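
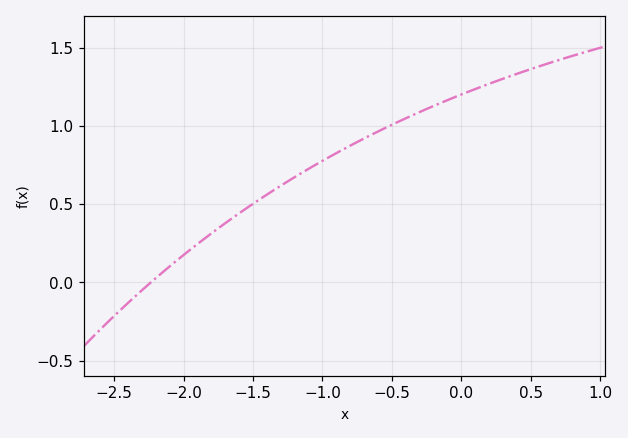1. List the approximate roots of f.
-2.2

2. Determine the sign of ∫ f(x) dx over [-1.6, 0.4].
positive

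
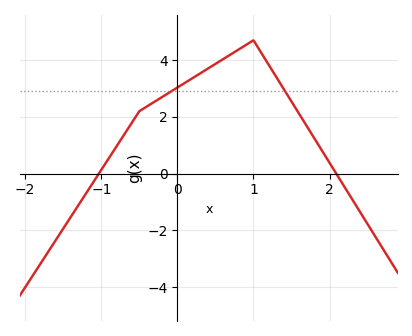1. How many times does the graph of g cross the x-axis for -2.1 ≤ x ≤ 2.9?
2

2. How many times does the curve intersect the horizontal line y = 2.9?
2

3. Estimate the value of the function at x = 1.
4.8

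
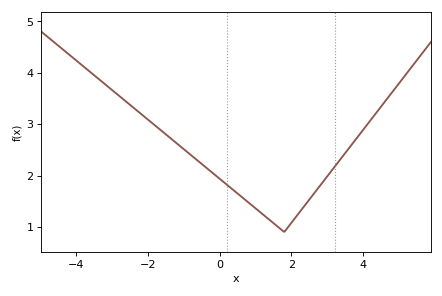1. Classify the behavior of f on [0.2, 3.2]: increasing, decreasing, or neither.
neither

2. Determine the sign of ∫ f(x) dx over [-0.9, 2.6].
positive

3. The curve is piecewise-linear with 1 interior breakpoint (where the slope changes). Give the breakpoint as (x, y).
(1.8, 0.9)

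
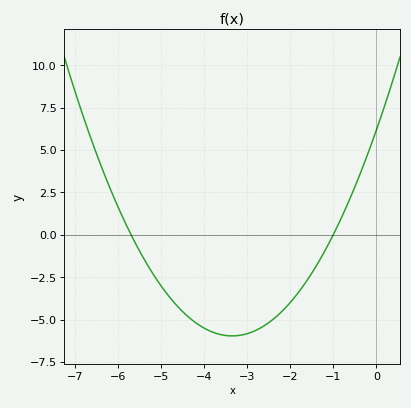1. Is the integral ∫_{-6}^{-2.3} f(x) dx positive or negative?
negative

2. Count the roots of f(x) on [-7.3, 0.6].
2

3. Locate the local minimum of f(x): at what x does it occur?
-3.35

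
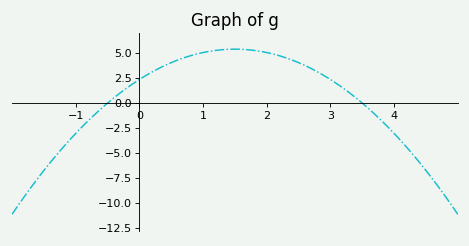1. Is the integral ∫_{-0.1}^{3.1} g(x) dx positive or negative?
positive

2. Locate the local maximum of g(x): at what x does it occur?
1.5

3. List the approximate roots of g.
-0.5, 3.5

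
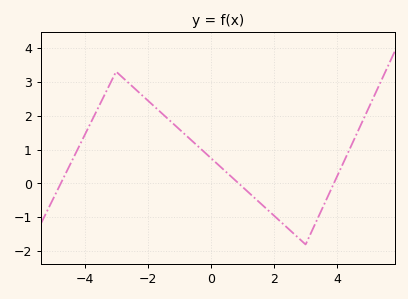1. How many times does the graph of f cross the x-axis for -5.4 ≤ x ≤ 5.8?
3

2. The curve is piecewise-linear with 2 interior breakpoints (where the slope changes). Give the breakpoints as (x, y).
(-3, 3.3); (3, -1.8)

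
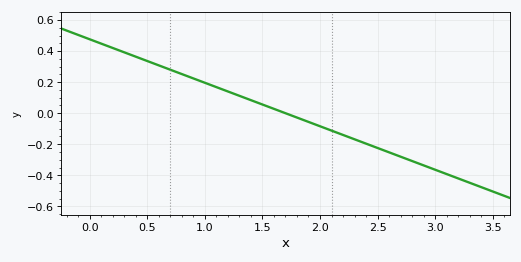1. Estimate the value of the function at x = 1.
0.196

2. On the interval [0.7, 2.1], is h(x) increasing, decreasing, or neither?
decreasing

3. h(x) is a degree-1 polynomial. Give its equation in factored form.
y = -0.28(x - 1.7)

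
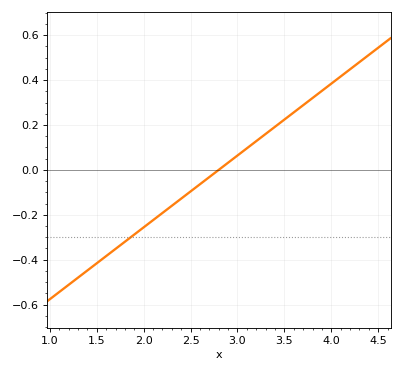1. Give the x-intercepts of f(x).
2.8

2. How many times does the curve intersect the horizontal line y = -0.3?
1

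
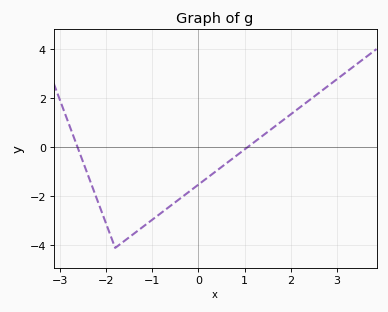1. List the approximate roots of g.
-2.6, 1.1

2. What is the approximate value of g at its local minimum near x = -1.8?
-4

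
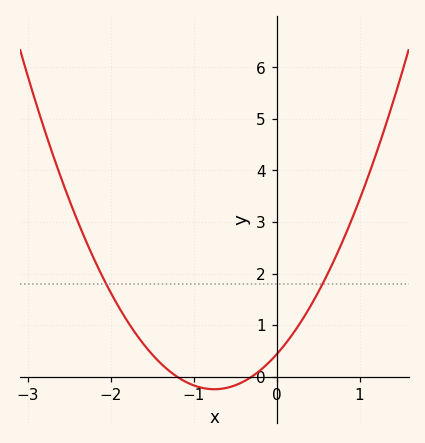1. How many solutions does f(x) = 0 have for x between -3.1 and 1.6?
2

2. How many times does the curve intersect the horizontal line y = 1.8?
2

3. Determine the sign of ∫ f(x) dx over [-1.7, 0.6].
positive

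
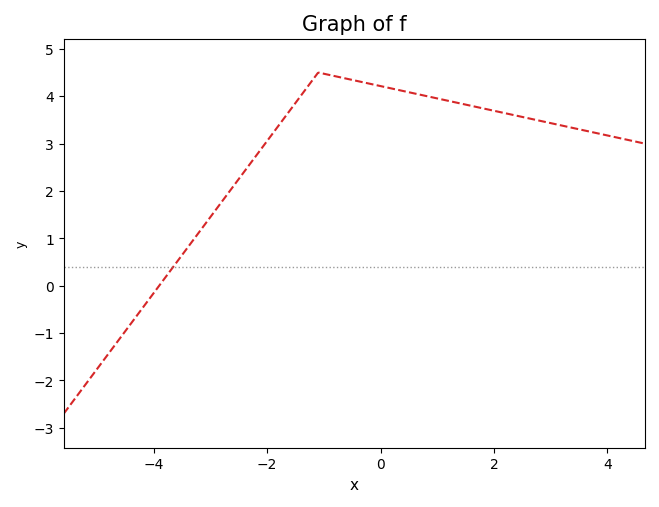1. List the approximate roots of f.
-3.9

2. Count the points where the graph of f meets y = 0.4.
1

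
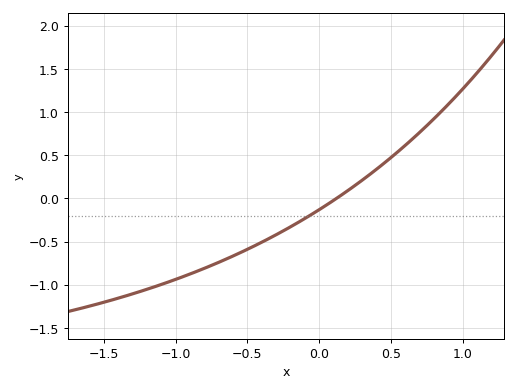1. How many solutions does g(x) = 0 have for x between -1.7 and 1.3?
1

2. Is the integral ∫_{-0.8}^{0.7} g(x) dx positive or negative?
negative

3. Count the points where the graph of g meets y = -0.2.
1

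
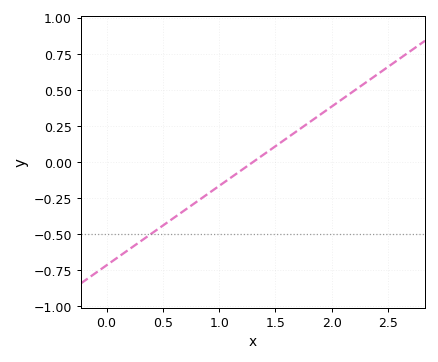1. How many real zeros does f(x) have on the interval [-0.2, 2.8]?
1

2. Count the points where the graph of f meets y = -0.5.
1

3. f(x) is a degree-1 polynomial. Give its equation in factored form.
y = 0.55(x - 1.3)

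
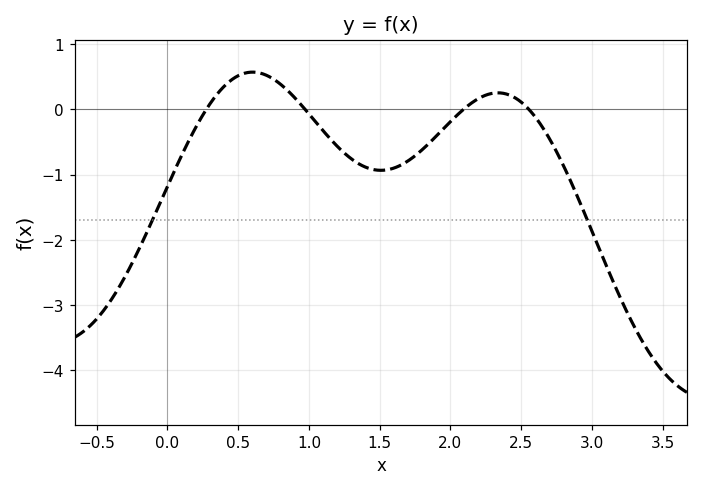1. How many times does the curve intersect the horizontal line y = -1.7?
2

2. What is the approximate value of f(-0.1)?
-1.7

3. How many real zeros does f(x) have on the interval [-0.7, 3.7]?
4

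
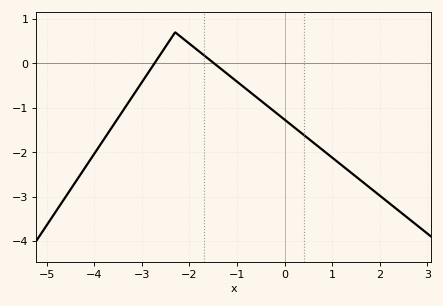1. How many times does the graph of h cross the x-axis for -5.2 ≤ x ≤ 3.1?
2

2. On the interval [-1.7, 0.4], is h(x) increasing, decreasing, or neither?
decreasing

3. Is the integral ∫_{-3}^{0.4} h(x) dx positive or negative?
negative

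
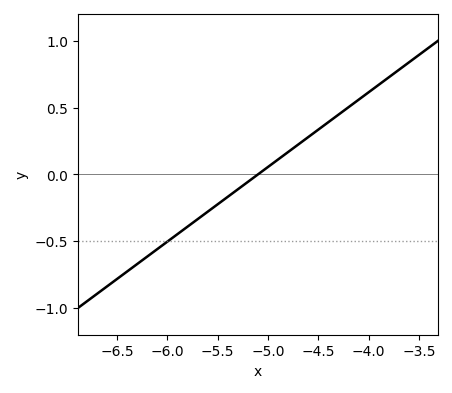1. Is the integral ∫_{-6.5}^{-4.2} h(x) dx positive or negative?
negative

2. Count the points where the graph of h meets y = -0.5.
1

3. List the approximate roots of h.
-5.1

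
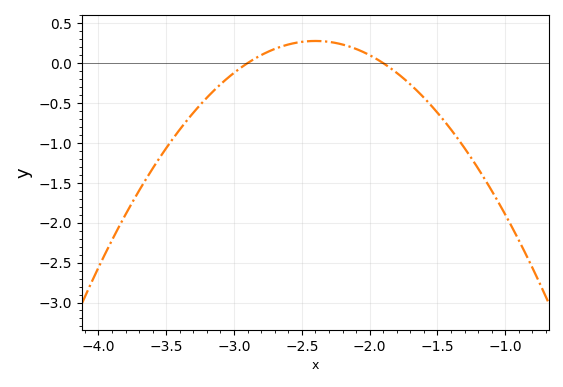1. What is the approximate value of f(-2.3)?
0.266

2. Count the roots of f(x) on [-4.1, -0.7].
2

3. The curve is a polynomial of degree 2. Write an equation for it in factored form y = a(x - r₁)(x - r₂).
y = -1.11(x + 2.9)(x + 1.9)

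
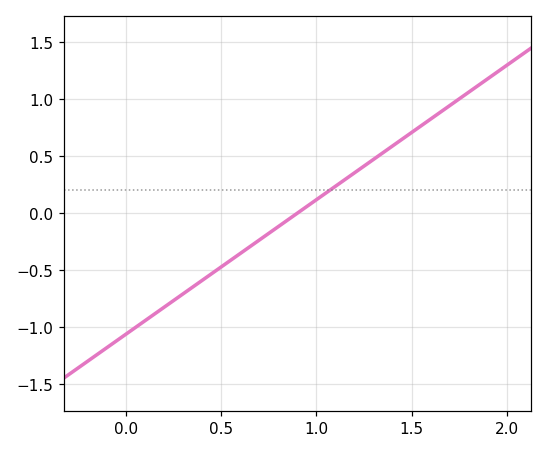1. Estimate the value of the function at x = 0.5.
-0.472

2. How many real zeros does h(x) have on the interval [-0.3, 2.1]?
1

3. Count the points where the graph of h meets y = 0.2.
1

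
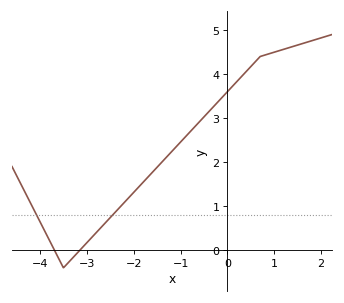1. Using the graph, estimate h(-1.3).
2.11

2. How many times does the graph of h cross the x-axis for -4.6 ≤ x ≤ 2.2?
2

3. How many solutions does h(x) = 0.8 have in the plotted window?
2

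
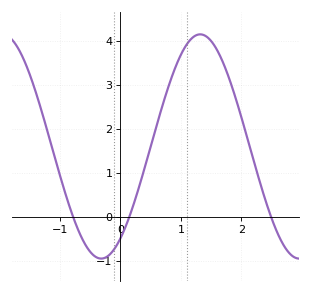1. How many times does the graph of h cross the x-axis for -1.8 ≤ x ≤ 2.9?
3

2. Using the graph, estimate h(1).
3.7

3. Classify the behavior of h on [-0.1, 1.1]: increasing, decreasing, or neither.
increasing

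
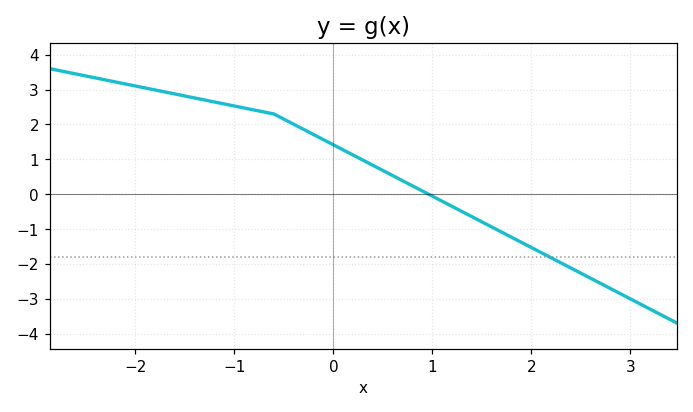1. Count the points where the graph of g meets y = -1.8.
1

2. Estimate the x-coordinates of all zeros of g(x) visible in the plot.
1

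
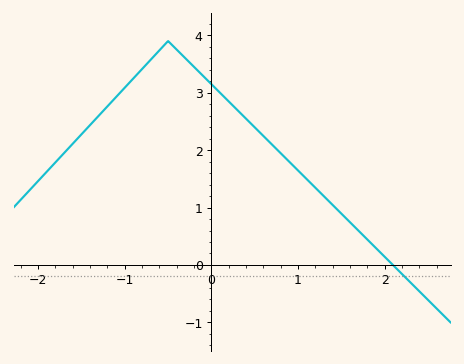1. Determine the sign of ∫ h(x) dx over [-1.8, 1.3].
positive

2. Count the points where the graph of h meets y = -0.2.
1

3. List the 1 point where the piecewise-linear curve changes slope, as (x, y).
(-0.5, 3.9)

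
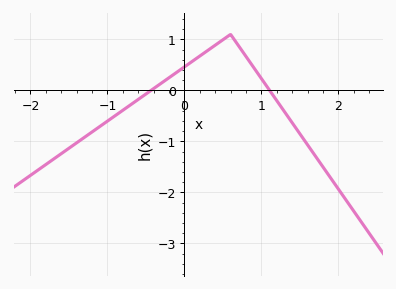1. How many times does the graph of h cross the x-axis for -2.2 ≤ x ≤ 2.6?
2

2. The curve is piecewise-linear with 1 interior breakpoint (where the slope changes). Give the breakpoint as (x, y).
(0.6, 1.1)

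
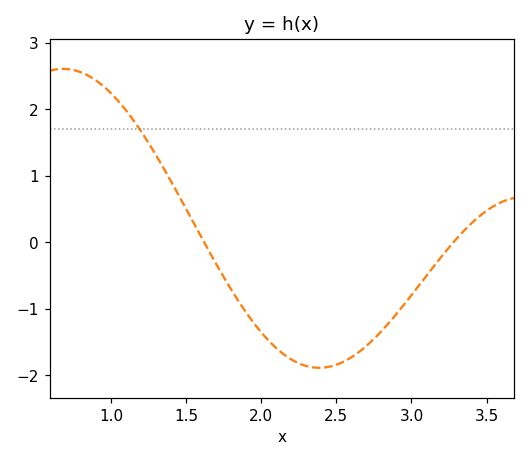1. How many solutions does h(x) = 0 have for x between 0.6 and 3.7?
2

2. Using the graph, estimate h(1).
2.24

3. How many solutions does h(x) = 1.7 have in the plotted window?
1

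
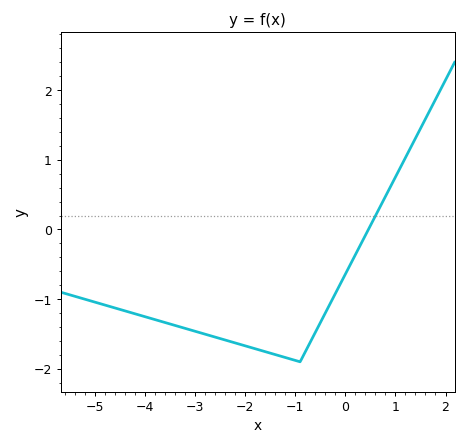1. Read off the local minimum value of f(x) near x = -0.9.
-1.9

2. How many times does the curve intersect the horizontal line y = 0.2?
1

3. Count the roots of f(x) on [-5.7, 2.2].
1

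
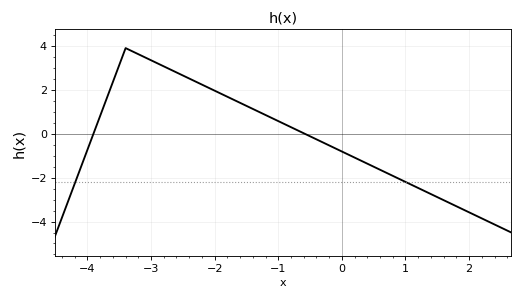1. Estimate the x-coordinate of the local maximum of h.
-3.4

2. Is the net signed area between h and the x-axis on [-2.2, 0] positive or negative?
positive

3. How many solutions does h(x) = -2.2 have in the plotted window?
2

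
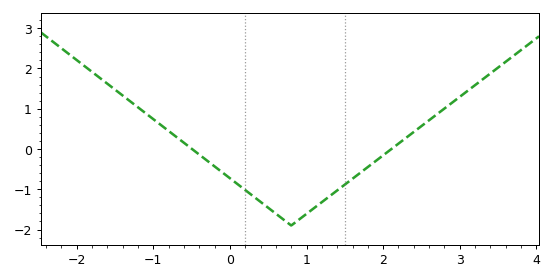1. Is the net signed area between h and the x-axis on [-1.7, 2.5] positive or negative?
negative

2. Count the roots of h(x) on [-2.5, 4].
2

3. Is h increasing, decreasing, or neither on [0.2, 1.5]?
neither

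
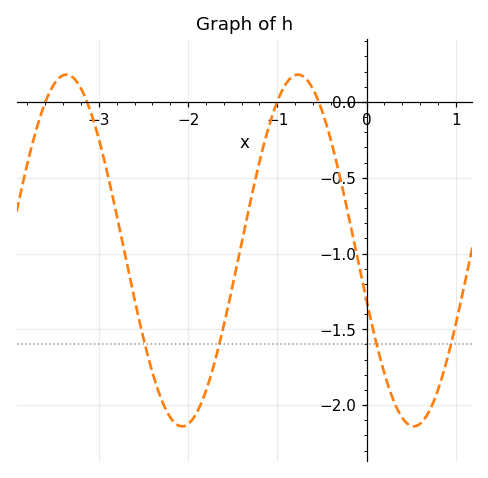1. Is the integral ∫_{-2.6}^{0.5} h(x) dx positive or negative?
negative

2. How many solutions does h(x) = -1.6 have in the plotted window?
4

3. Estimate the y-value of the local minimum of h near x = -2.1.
-2.15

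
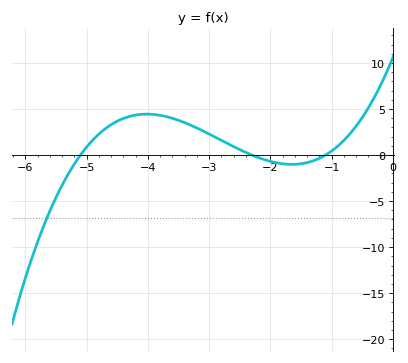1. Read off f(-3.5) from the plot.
3.78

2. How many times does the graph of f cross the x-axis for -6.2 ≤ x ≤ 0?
3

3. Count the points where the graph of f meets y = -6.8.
1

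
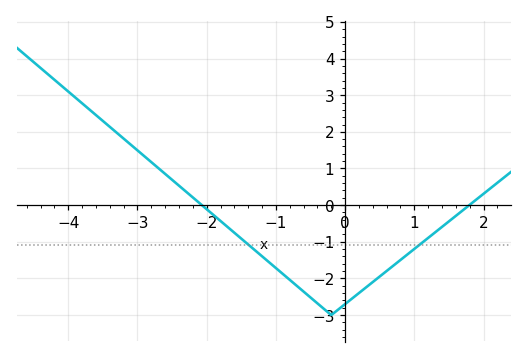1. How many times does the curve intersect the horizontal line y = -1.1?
2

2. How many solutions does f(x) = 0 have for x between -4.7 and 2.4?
2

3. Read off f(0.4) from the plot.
-2.1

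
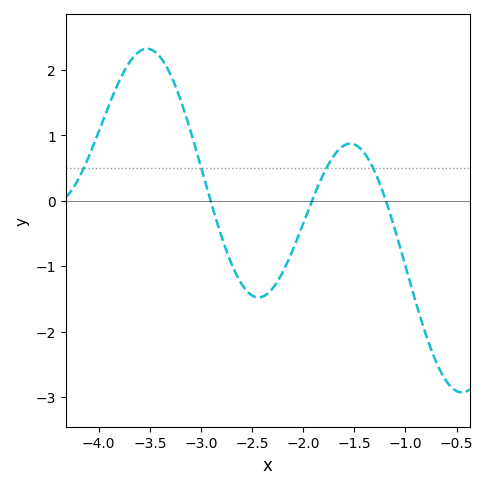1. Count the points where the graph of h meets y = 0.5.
4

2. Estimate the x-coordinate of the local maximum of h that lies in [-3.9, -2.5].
-3.53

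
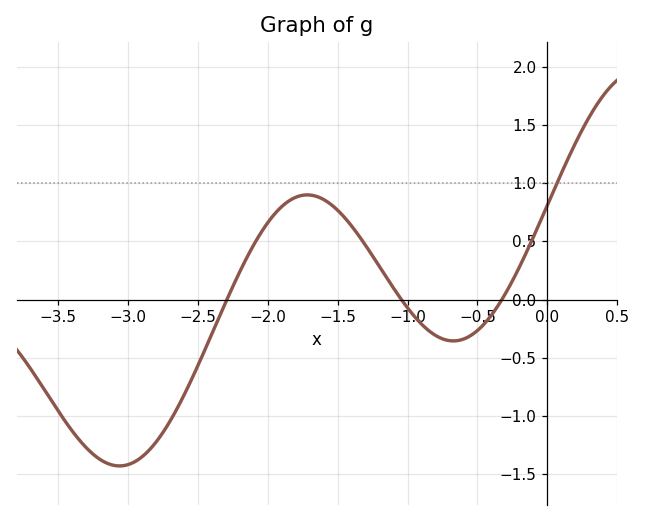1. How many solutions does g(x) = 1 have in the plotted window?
1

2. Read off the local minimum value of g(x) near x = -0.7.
-0.355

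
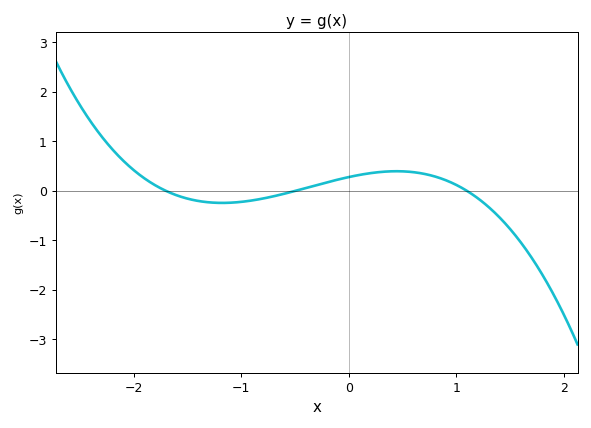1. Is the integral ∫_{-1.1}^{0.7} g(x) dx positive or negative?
positive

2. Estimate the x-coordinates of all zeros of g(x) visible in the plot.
-1.7, -0.5, 1.1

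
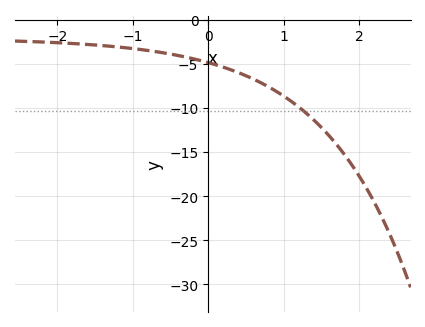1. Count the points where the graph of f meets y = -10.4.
1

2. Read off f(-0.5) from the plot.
-3.91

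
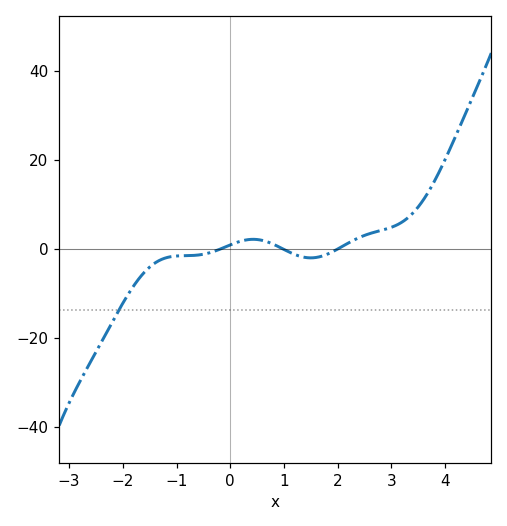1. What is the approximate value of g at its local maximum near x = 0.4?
2.09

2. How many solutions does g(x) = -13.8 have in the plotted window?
1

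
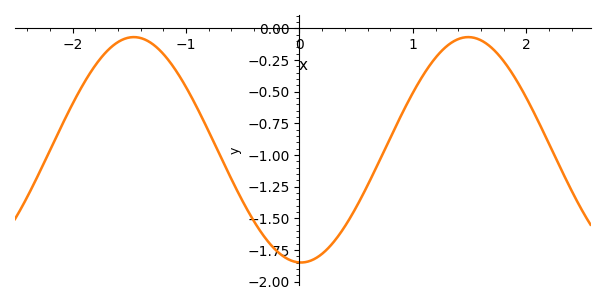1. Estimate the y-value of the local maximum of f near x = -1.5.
-0.05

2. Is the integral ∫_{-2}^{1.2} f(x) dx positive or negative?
negative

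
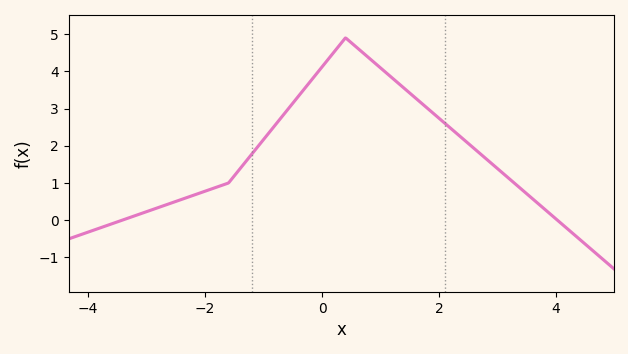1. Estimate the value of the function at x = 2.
2.7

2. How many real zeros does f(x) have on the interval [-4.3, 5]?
2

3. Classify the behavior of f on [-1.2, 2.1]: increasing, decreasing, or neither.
neither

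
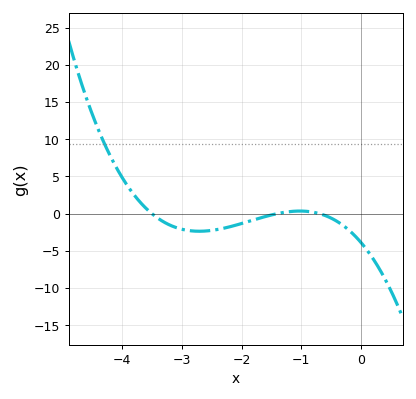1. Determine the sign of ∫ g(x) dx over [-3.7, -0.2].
negative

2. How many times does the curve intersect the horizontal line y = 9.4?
1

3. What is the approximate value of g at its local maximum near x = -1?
0.5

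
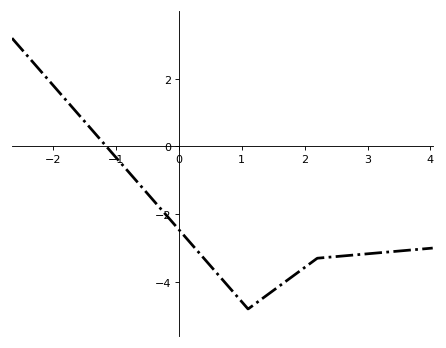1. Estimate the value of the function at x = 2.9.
-3.2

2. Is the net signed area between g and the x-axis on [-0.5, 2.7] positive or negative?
negative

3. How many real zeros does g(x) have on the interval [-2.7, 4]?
1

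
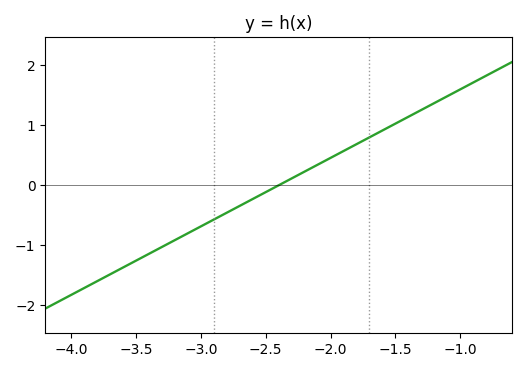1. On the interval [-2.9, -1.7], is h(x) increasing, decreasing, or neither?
increasing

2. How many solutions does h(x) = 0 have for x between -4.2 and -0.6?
1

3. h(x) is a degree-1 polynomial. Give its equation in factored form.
y = 1.14(x + 2.4)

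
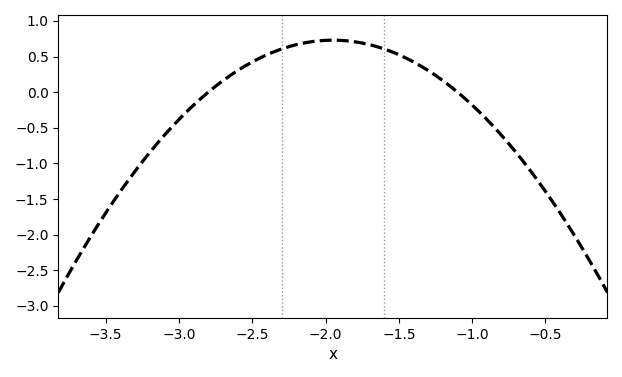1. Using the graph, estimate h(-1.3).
0.303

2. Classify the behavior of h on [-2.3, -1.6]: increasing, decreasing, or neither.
neither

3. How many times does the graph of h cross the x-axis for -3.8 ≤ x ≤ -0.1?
2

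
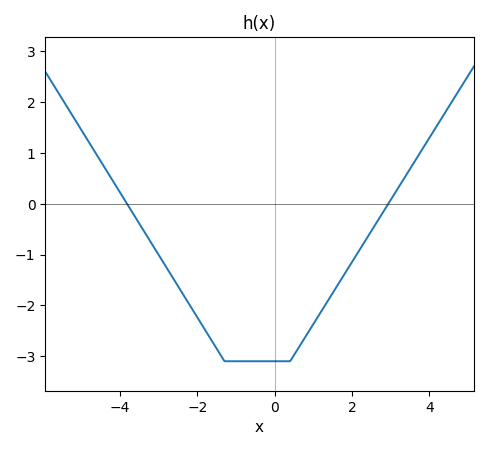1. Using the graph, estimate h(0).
-3.1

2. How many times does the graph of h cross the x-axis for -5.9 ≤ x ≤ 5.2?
2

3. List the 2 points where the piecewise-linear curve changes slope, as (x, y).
(-1.3, -3.1); (0.4, -3.1)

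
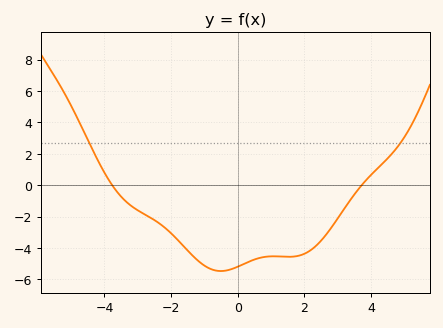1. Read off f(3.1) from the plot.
-1.8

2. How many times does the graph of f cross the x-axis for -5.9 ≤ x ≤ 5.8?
2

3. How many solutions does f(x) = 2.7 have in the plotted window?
2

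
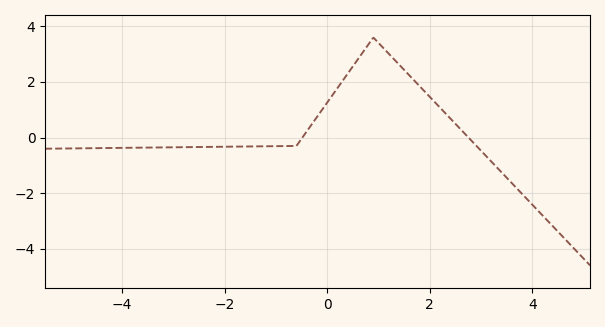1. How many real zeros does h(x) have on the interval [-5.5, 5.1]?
2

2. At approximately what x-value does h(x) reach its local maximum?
0.898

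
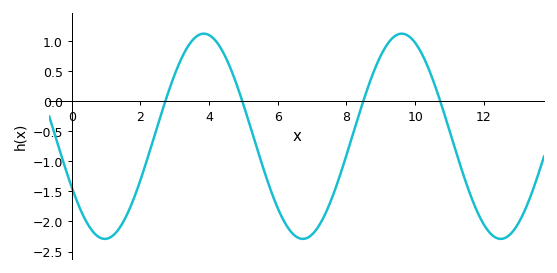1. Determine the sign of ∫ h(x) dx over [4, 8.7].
negative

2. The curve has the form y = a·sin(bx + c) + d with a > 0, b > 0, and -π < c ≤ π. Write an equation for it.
y = 1.71sin(1.09x - 2.62) - 0.58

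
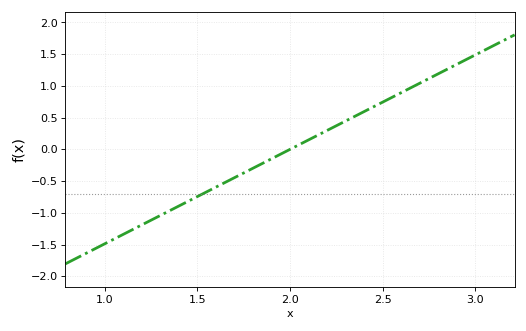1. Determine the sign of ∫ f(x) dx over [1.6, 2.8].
positive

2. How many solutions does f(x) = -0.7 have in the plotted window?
1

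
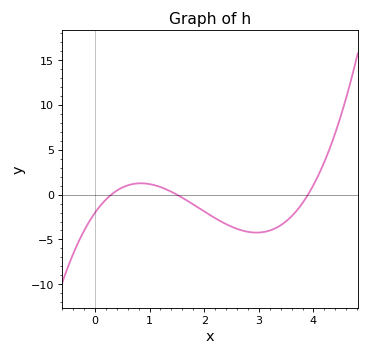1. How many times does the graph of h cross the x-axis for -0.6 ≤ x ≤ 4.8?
3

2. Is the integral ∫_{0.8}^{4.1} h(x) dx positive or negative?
negative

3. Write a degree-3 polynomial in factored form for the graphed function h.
y = 1.16(x - 0.3)(x - 1.5)(x - 3.9)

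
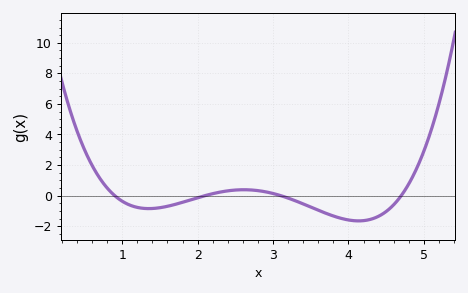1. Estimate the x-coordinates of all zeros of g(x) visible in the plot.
0.9, 2.1, 3.1, 4.7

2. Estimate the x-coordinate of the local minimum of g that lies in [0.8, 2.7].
1.35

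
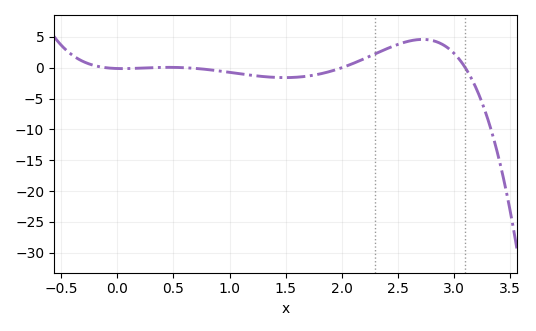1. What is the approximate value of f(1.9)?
-0.579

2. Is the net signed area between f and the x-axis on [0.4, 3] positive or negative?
positive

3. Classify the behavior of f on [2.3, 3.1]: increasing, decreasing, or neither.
neither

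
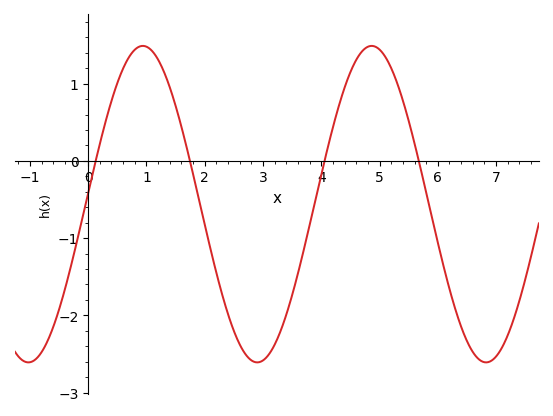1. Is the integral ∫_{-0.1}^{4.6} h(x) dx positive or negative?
negative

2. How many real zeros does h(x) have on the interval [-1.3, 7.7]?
4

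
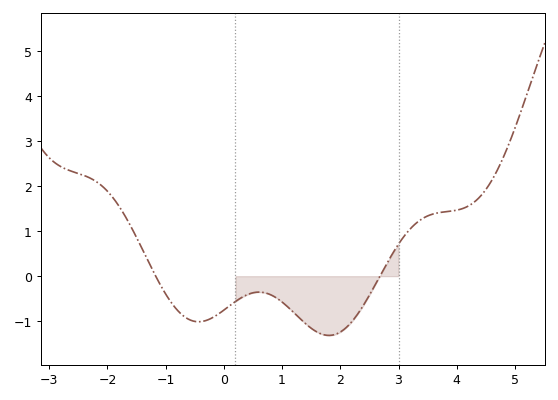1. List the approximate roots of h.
-1.2, 2.6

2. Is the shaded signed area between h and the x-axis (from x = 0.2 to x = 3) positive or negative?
negative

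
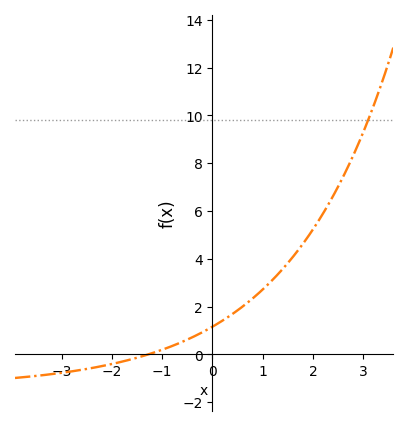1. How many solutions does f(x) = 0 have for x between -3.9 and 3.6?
1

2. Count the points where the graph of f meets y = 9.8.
1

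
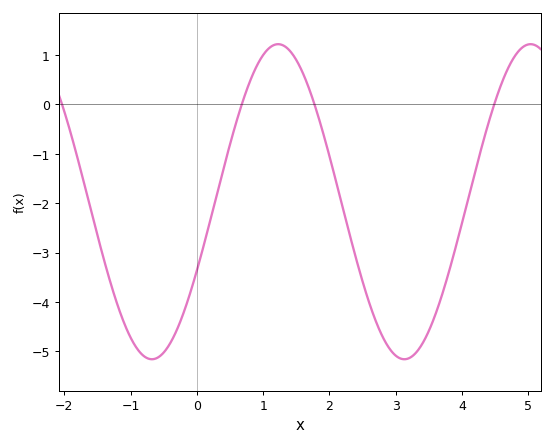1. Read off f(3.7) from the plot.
-3.8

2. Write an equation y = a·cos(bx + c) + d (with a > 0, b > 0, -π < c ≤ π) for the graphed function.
y = 3.19cos(1.6x - 2) - 1.97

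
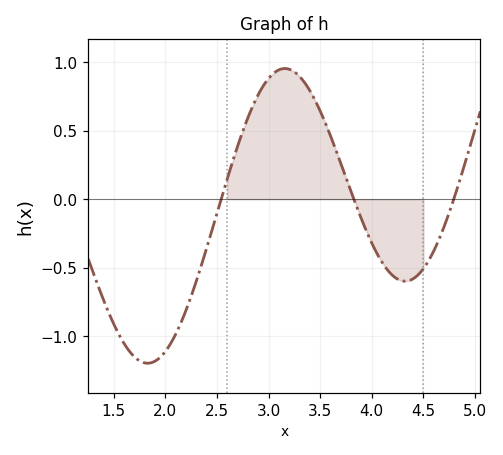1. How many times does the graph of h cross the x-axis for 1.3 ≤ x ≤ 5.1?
3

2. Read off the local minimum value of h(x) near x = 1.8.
-1.2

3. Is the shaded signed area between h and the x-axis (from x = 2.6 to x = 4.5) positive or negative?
positive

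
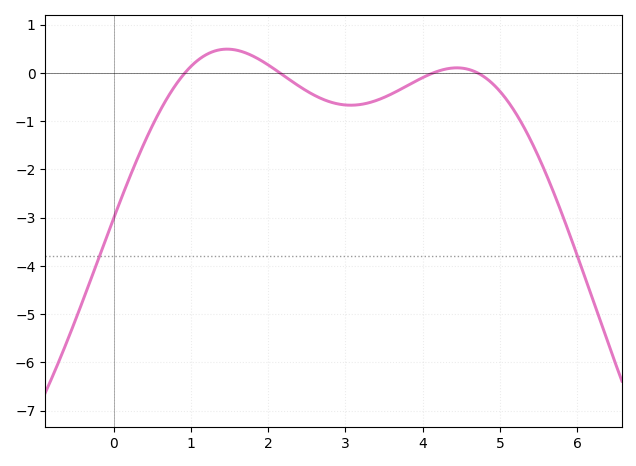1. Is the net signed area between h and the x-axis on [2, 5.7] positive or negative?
negative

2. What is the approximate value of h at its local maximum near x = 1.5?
0.5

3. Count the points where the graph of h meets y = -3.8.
2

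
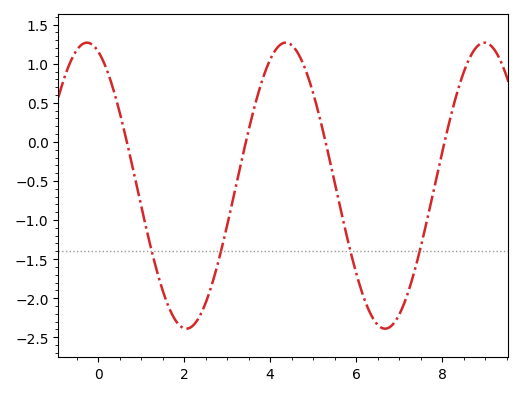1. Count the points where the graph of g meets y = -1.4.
4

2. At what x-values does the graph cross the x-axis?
0.668, 3.44, 5.29, 8.06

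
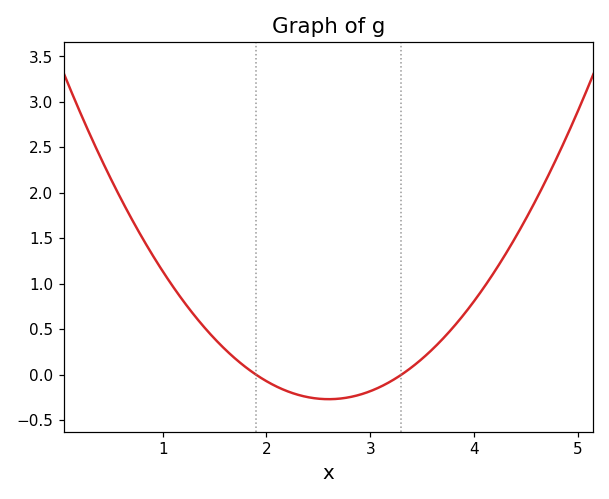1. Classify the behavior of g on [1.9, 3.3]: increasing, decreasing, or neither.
neither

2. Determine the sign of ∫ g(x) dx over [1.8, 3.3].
negative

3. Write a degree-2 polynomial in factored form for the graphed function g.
y = 0.55(x - 1.9)(x - 3.3)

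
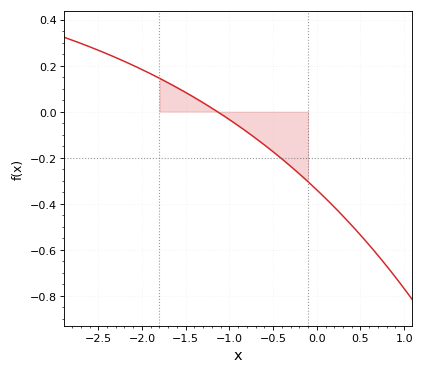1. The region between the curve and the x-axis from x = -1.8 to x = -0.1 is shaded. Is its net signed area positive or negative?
negative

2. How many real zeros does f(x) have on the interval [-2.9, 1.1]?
1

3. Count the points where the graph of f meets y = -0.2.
1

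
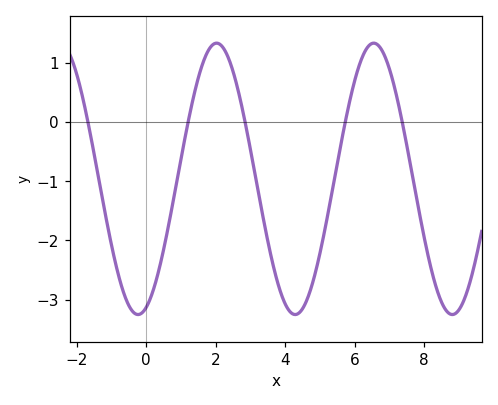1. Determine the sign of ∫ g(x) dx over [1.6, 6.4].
negative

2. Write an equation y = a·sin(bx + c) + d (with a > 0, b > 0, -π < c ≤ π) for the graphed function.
y = 2.29sin(1.39x - 1.25) - 0.96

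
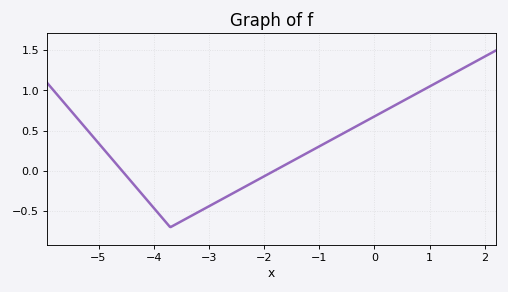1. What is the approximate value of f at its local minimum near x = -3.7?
-0.699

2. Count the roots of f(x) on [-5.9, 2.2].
2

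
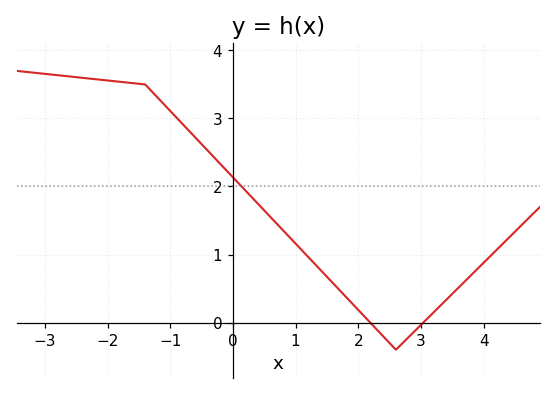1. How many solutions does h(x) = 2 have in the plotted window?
1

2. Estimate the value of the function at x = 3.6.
0.5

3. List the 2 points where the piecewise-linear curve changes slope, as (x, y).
(-1.4, 3.5); (2.6, -0.4)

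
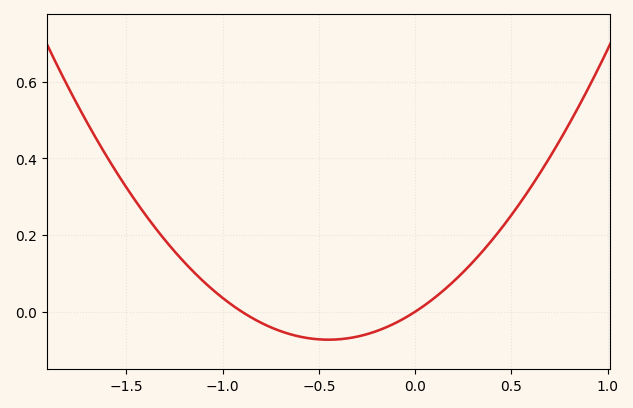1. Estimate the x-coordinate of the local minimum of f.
-0.45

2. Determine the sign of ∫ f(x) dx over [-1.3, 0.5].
positive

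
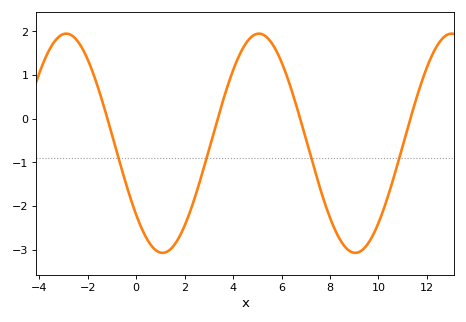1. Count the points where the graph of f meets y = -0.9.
4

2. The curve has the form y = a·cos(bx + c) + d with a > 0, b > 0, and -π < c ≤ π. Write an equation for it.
y = 2.51cos(0.79x + 2.28) - 0.56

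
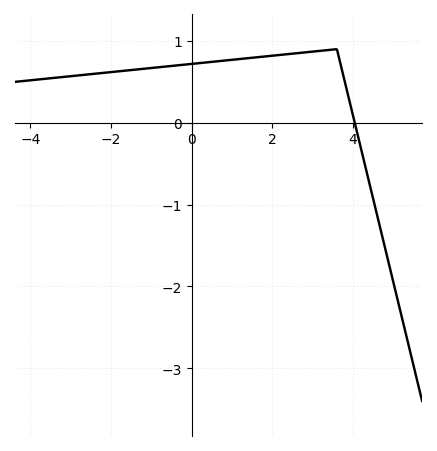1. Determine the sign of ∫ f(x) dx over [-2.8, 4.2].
positive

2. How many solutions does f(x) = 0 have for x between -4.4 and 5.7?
1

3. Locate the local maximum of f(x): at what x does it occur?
3.6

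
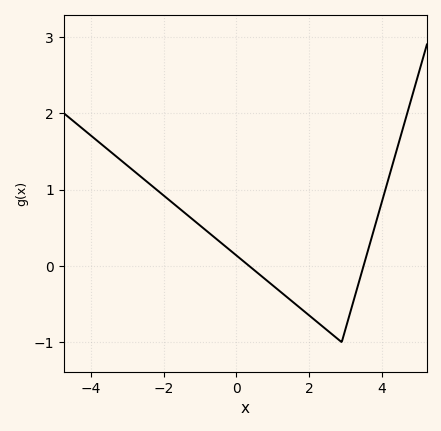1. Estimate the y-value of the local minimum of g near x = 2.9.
-1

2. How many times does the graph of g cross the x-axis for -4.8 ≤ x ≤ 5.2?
2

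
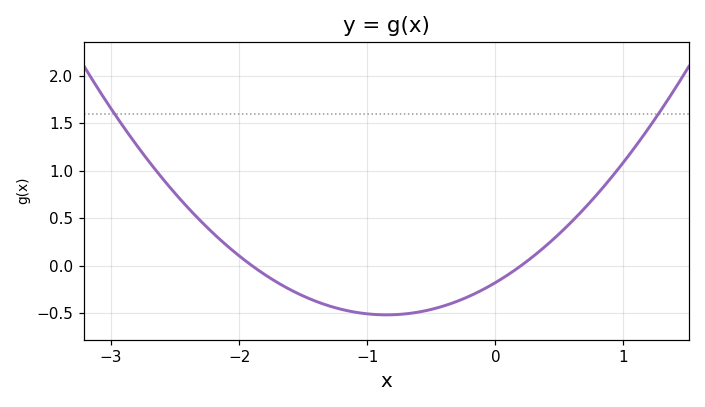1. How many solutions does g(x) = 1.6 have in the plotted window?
2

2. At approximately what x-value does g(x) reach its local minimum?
-0.8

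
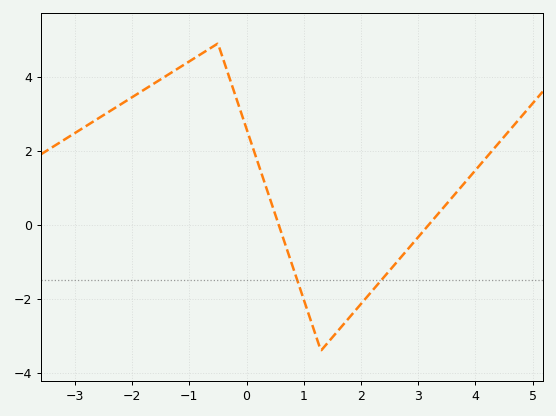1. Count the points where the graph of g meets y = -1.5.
2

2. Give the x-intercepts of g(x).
0.6, 3.2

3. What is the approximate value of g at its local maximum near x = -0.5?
4.8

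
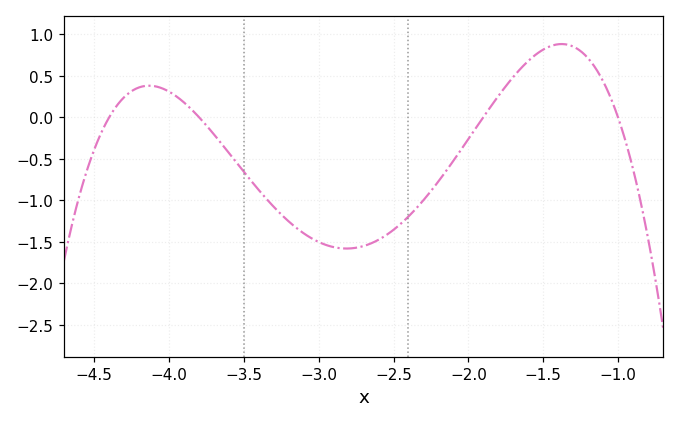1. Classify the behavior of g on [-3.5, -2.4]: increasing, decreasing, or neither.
neither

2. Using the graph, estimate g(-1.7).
0.484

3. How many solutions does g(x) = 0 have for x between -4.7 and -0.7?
4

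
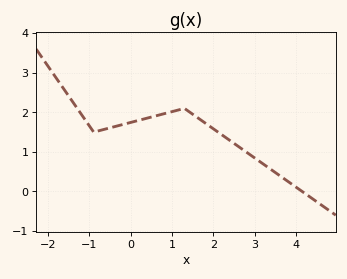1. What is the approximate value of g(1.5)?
2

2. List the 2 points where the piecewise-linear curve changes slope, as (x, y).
(-0.9, 1.5); (1.3, 2.1)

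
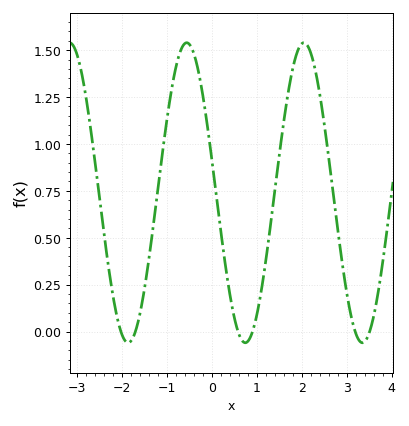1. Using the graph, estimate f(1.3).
0.565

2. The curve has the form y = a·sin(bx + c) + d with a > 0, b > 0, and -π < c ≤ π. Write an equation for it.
y = 0.8sin(2.41x + 2.93) + 0.74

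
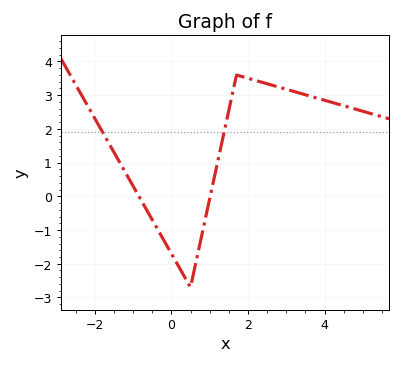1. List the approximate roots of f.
-0.846, 1.01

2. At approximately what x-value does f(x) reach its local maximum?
1.7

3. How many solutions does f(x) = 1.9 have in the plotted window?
2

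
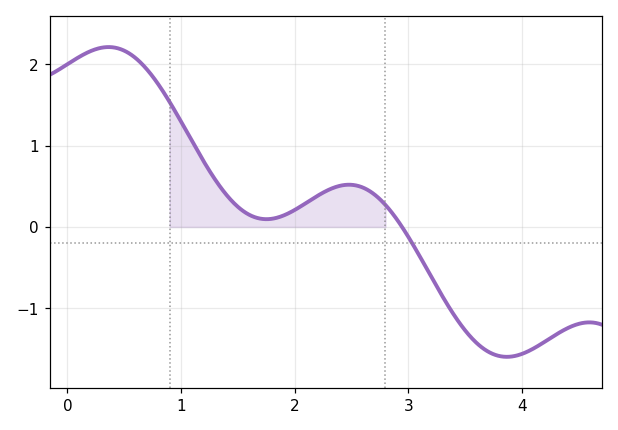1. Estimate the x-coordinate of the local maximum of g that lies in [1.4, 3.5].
2.48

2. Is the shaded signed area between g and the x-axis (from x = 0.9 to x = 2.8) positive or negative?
positive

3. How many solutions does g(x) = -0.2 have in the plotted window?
1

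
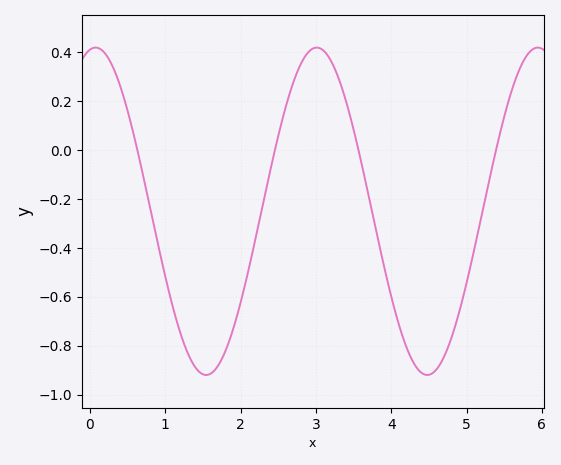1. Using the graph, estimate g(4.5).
-0.919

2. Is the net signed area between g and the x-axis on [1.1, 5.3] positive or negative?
negative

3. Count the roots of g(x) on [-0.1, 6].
4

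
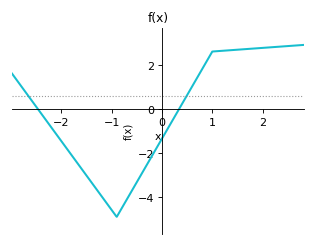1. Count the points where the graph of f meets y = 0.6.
2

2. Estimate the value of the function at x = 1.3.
2.65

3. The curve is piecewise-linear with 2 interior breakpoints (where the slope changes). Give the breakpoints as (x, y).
(-0.9, -4.9); (1, 2.6)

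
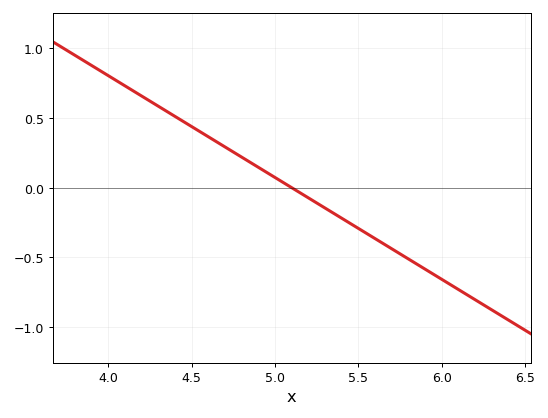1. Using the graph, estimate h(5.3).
-0.15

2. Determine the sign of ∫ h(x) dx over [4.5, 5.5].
positive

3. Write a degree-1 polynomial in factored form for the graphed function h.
y = -0.73(x - 5.1)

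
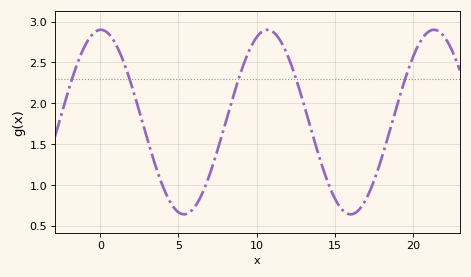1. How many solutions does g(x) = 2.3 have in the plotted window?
5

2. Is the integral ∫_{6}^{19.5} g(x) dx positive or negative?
positive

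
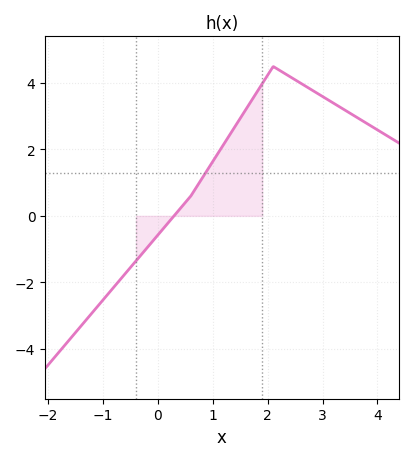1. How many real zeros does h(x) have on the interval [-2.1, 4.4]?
1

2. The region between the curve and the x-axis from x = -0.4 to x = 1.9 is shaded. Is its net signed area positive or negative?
positive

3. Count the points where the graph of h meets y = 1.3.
1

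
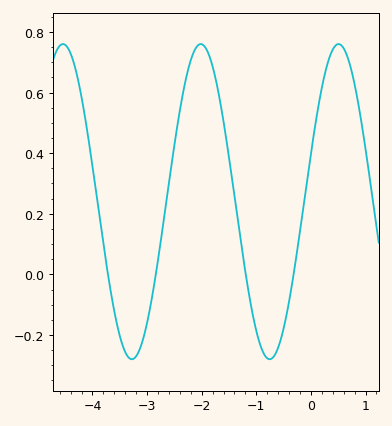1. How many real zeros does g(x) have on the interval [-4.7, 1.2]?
4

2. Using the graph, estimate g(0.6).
0.746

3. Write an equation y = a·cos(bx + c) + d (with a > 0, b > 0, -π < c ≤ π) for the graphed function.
y = 0.52cos(2.49x - 1.26) + 0.24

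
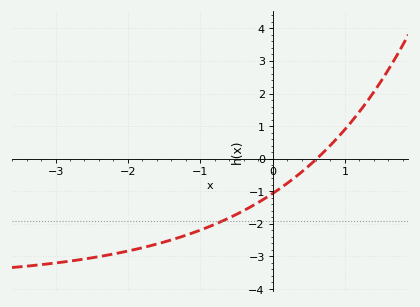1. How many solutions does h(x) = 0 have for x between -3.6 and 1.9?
1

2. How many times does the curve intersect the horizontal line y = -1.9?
1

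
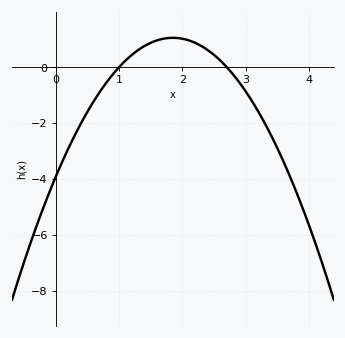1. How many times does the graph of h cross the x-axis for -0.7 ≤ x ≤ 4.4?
2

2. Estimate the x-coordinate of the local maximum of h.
1.85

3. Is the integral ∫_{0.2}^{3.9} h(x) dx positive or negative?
negative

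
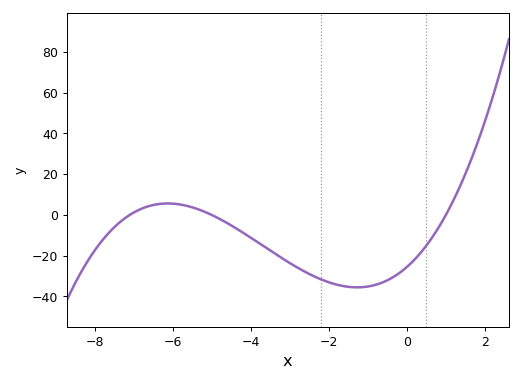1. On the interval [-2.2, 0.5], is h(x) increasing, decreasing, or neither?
neither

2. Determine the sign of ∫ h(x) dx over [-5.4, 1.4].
negative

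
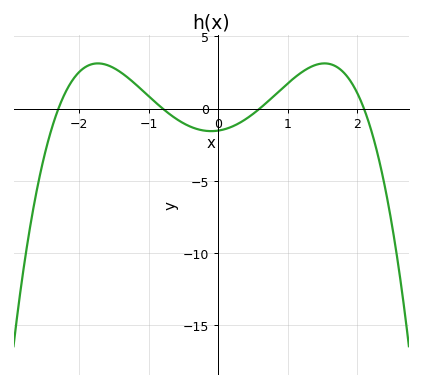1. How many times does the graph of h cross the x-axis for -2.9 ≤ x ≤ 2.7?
4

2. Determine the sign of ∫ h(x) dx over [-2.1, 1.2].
positive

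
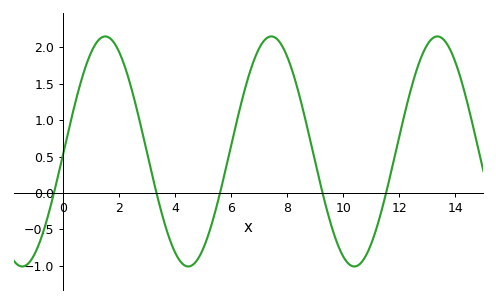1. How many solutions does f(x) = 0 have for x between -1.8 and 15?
5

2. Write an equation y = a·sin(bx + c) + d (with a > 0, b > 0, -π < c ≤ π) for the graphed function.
y = 1.58sin(1.06x - 0.02) + 0.57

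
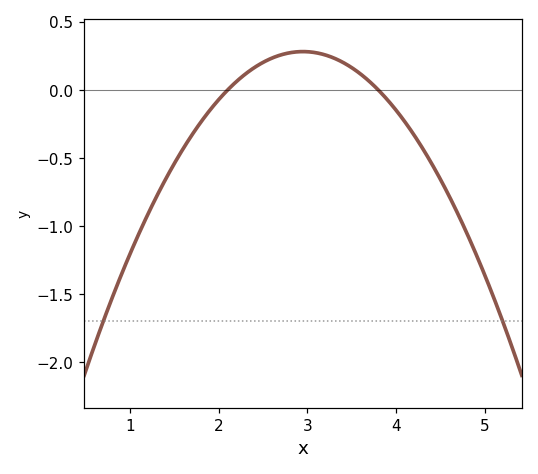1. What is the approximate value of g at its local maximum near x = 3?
0.282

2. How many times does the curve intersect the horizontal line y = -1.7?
2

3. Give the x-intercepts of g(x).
2.1, 3.8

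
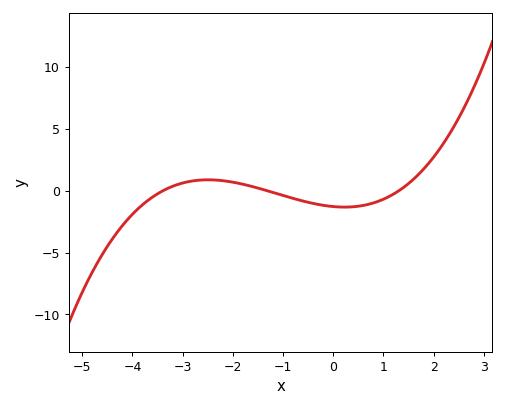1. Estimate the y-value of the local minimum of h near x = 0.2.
-1.31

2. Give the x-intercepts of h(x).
-3.4, -1.3, 1.3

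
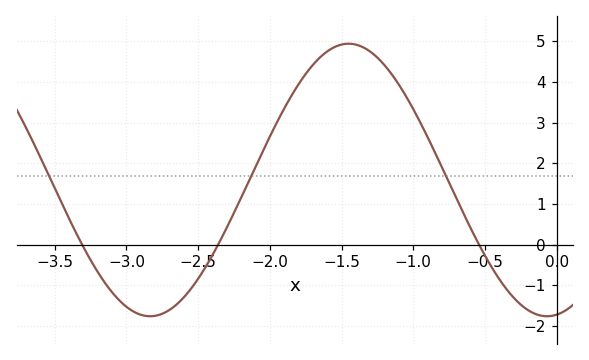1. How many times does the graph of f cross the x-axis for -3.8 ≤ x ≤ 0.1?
3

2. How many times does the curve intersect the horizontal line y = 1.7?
3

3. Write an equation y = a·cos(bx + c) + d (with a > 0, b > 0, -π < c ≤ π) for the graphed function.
y = 3.35cos(2.27x - 2.99) + 1.59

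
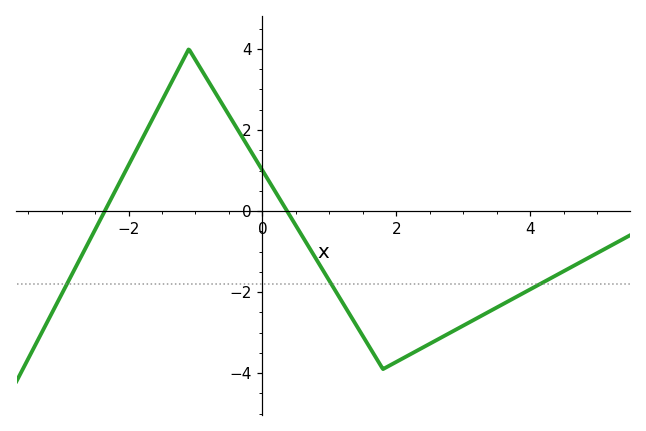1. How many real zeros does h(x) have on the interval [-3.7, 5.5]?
2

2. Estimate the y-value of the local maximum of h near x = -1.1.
4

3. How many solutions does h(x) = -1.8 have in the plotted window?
3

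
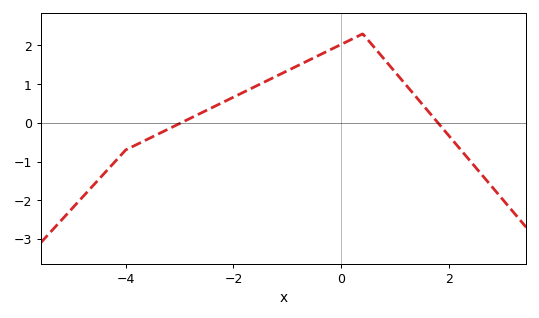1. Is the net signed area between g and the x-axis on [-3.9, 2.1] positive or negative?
positive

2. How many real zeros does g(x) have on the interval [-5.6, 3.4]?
2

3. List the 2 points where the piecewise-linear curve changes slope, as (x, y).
(-4, -0.7); (0.4, 2.3)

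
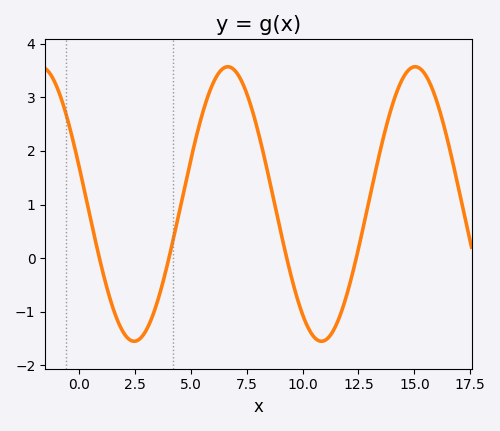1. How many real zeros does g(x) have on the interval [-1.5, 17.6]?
4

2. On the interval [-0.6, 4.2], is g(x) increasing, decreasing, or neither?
neither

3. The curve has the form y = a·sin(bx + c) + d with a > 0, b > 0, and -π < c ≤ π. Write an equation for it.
y = 2.56sin(0.75x + 2.86) + 1.01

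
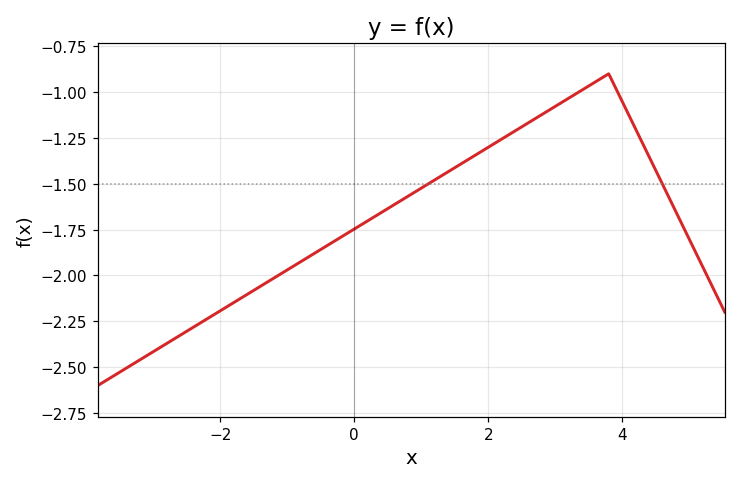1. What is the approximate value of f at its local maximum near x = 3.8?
-0.901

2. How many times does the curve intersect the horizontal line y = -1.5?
2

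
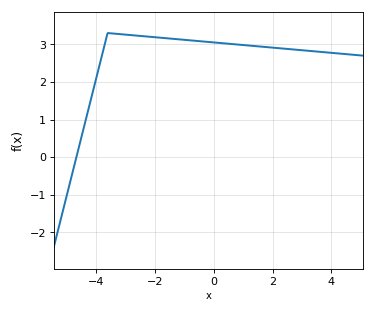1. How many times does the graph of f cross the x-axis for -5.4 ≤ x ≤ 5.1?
1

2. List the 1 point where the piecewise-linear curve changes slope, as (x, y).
(-3.6, 3.3)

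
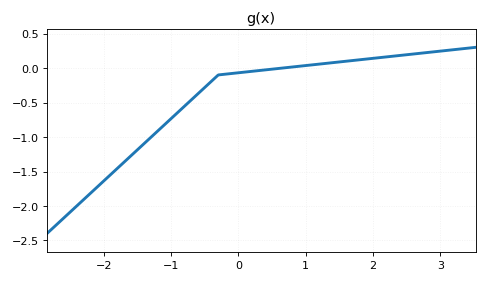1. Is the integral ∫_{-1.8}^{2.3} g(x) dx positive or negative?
negative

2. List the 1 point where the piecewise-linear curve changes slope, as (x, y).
(-0.3, -0.1)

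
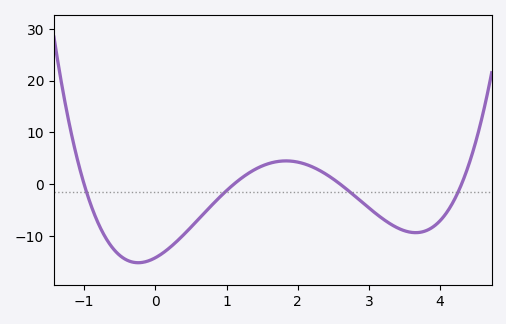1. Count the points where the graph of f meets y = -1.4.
4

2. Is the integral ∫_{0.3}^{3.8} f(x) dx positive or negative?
negative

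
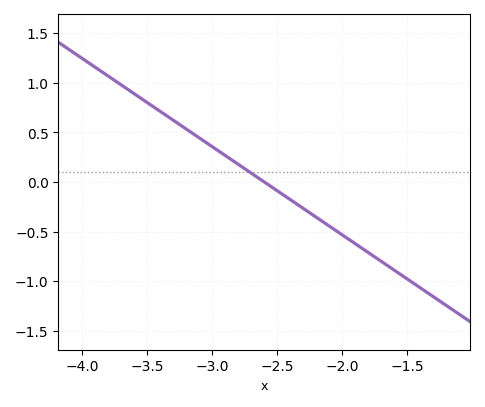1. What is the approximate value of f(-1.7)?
-0.801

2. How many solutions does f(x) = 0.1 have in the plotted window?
1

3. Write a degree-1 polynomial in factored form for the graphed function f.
y = -0.89(x + 2.6)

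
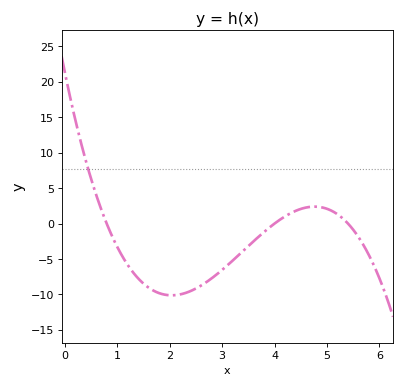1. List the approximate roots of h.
0.8, 4, 5.4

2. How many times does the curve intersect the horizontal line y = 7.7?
1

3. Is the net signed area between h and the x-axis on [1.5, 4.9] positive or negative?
negative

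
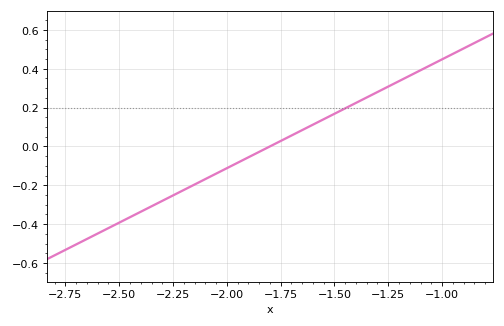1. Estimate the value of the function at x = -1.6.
0.112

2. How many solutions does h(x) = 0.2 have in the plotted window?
1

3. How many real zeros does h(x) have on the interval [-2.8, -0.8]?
1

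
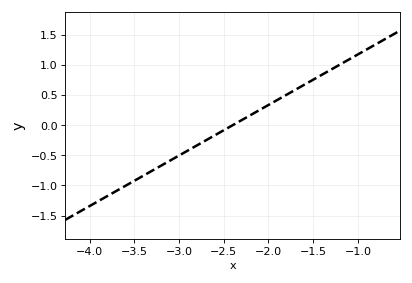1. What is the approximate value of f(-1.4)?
0.85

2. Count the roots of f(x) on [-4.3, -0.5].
1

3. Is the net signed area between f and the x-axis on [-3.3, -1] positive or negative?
positive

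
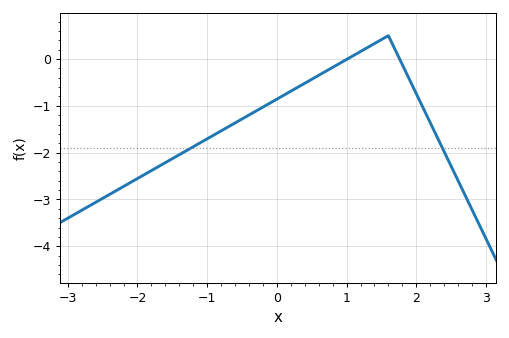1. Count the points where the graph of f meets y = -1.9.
2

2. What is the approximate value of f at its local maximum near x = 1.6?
0.498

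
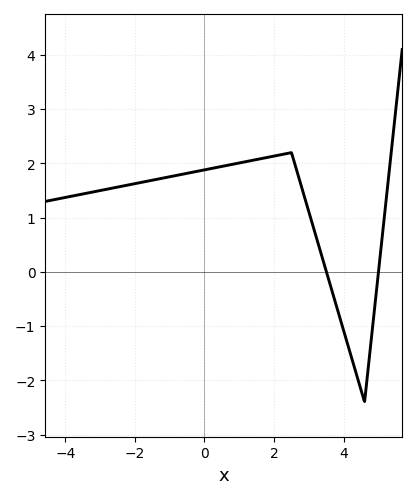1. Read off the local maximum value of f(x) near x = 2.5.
2.2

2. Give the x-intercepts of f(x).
3.5, 5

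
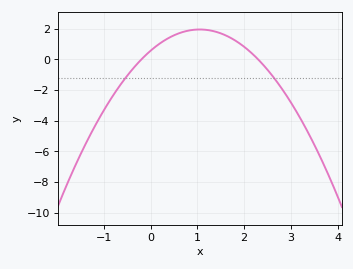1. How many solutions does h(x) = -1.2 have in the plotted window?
2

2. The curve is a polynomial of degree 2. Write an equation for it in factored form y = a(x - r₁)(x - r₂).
y = -1.25(x + 0.2)(x - 2.3)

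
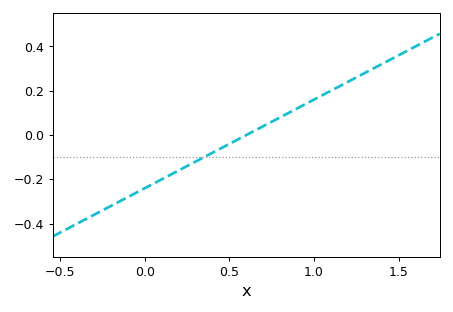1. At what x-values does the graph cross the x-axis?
0.6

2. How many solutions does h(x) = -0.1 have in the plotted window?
1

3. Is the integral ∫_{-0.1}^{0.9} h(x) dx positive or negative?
negative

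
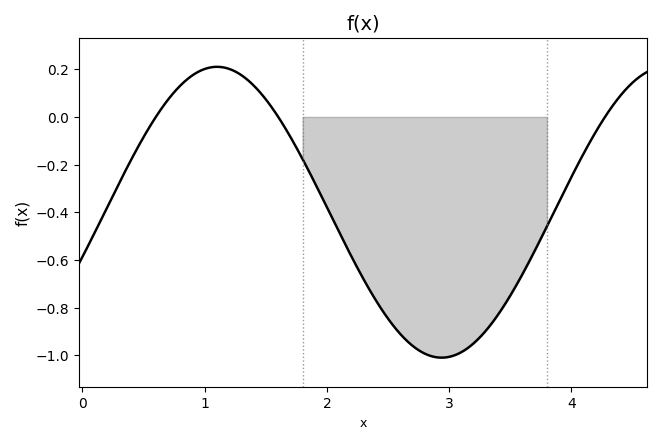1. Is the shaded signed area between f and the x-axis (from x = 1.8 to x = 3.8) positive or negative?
negative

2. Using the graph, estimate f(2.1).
-0.48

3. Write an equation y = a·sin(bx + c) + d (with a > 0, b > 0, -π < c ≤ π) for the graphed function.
y = 0.61sin(1.7x - 0.31) - 0.4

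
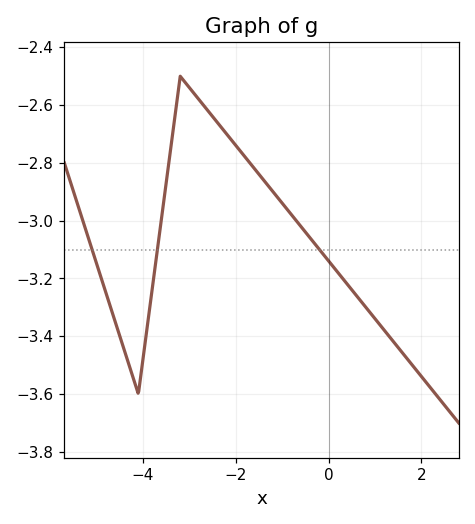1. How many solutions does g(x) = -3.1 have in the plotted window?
3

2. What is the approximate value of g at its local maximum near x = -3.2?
-2.5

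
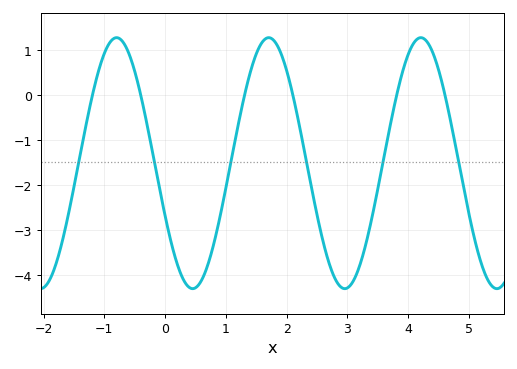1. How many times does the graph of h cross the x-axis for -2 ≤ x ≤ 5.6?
6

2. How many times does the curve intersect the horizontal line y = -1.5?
6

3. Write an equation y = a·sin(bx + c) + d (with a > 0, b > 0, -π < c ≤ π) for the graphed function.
y = 2.79sin(2.5x - 2.7) - 1.52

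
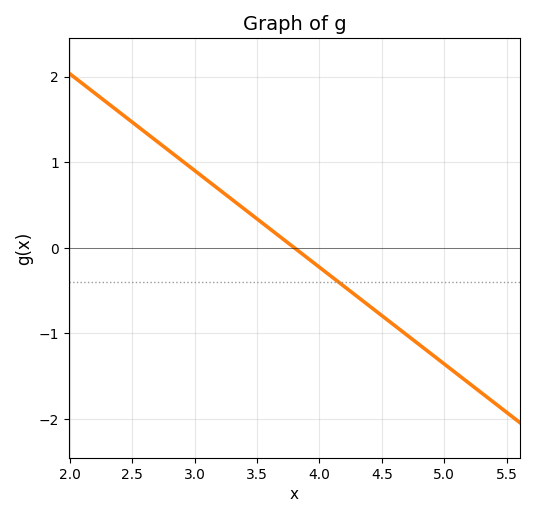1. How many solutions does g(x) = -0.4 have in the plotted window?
1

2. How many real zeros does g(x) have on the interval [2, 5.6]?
1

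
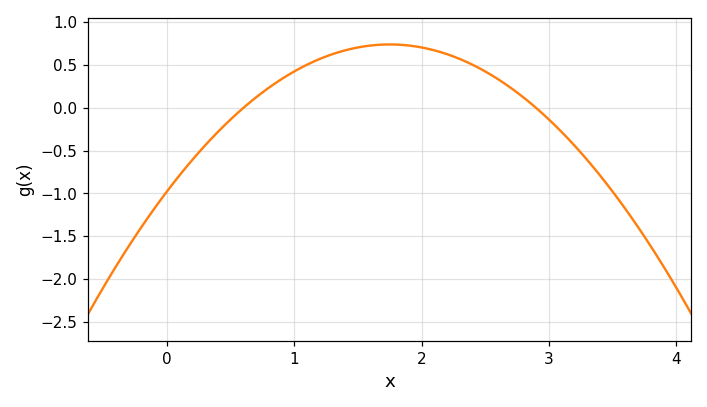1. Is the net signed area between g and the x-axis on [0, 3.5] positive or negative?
positive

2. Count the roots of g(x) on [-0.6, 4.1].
2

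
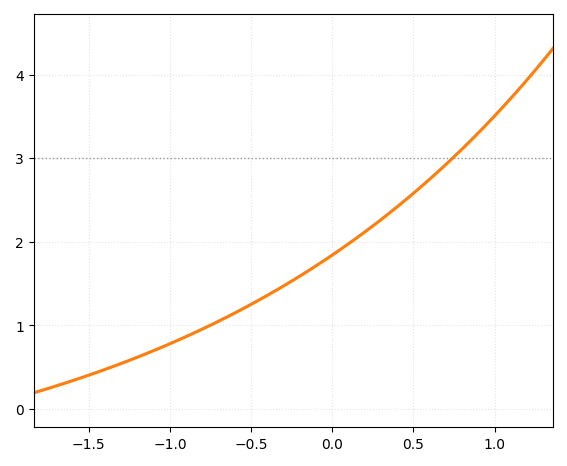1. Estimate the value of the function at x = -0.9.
0.9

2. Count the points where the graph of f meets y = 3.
1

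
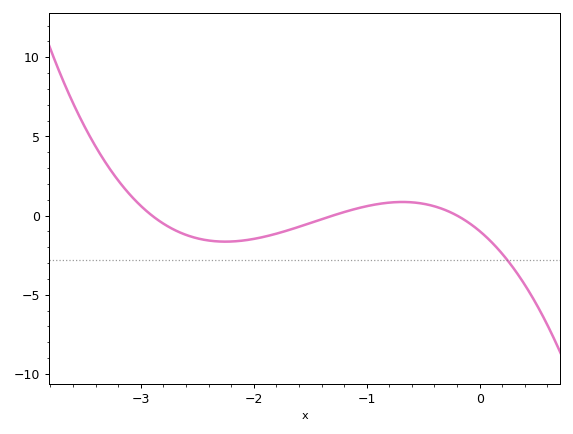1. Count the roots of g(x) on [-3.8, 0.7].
3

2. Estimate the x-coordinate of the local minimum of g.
-2.25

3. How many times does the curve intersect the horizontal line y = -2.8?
1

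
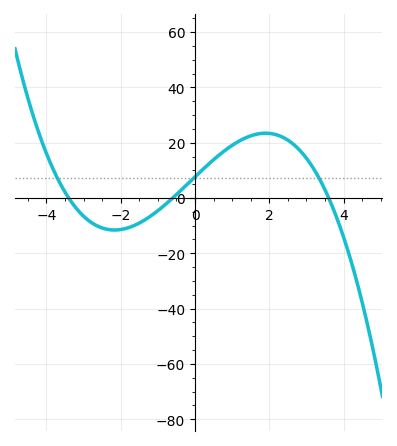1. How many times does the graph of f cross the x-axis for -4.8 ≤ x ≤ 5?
3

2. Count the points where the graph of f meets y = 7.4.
3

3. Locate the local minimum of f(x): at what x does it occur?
-2.2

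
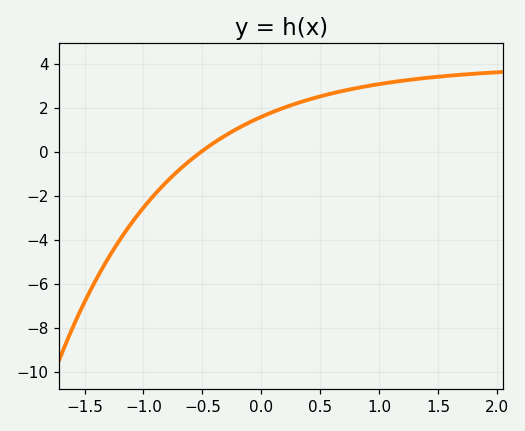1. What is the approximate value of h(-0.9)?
-1.91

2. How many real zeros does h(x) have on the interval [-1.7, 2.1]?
1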